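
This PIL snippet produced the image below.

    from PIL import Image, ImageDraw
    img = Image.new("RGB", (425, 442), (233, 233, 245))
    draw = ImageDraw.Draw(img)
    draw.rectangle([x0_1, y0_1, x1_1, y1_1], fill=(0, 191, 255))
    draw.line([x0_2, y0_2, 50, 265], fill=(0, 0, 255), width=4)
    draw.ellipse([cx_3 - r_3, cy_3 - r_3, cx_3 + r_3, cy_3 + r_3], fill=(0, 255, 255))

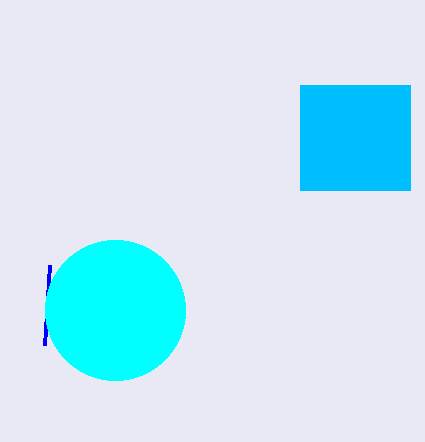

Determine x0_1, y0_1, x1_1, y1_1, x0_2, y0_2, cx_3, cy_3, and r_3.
x0_1 = 300; y0_1 = 85; x1_1 = 410; y1_1 = 190; x0_2 = 45; y0_2 = 345; cx_3 = 115; cy_3 = 310; r_3 = 70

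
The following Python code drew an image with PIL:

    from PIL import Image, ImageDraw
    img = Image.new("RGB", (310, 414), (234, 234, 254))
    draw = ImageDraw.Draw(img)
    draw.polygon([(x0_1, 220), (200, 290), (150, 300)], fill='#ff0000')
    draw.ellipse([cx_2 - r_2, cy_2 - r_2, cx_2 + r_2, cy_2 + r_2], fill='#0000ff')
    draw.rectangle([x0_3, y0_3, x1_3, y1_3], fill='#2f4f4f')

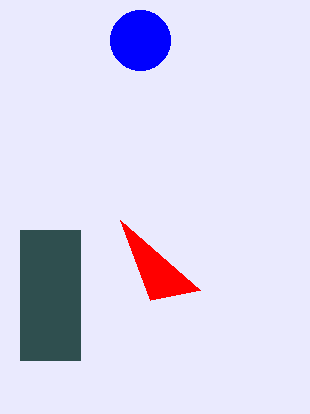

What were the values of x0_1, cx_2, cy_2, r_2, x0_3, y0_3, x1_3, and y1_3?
x0_1 = 120; cx_2 = 140; cy_2 = 40; r_2 = 30; x0_3 = 20; y0_3 = 230; x1_3 = 80; y1_3 = 360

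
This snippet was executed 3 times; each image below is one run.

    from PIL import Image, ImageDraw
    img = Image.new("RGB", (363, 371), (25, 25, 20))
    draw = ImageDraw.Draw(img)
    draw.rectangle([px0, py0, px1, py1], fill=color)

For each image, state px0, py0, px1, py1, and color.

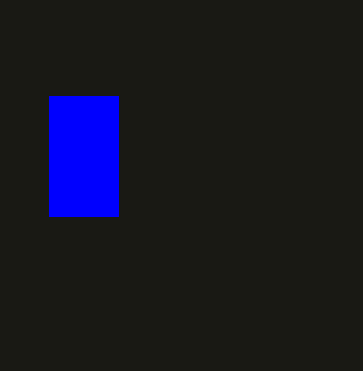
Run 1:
px0 = 49; py0 = 96; px1 = 118; py1 = 216; color = 'blue'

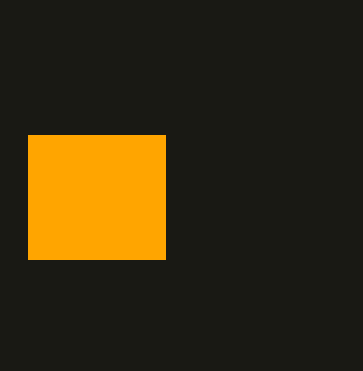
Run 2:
px0 = 28; py0 = 135; px1 = 165; py1 = 259; color = 'orange'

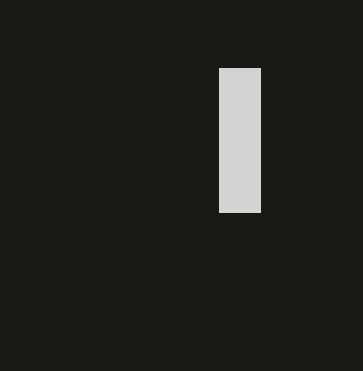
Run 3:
px0 = 219, py0 = 68, px1 = 260, py1 = 212, color = 'lightgray'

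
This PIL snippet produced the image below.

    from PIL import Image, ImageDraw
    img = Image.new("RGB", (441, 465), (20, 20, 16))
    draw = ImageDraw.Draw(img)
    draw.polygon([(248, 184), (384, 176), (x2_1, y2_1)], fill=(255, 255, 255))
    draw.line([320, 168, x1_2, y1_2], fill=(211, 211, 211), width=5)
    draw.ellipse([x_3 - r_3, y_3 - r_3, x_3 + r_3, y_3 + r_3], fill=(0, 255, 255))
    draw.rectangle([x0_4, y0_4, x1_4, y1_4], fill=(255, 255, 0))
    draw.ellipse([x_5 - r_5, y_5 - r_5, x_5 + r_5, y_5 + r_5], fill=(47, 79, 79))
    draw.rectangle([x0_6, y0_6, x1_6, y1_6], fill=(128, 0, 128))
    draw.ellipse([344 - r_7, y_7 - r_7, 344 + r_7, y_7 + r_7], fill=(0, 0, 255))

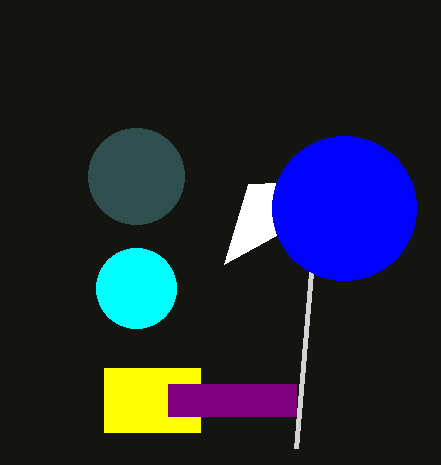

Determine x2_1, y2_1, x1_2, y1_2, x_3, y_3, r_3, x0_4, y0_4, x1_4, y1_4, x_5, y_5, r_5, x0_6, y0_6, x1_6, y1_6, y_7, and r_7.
x2_1 = 224; y2_1 = 264; x1_2 = 296; y1_2 = 448; x_3 = 136; y_3 = 288; r_3 = 40; x0_4 = 104; y0_4 = 368; x1_4 = 200; y1_4 = 432; x_5 = 136; y_5 = 176; r_5 = 48; x0_6 = 168; y0_6 = 384; x1_6 = 296; y1_6 = 416; y_7 = 208; r_7 = 72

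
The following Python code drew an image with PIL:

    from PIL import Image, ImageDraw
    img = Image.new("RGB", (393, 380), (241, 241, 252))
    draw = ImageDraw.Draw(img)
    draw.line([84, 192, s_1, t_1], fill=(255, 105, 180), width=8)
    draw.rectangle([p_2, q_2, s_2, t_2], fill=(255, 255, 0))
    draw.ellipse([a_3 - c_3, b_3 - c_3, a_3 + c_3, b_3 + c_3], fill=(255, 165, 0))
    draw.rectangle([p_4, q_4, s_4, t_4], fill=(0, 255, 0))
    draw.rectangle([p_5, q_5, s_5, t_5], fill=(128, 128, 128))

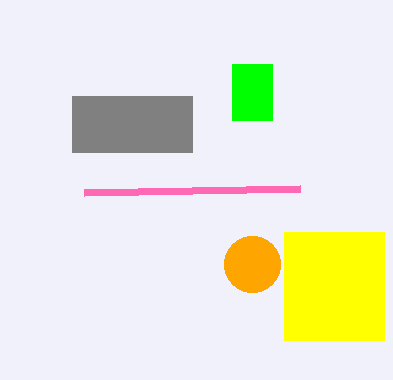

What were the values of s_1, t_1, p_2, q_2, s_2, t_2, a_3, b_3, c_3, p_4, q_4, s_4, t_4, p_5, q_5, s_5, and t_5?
s_1 = 300
t_1 = 188
p_2 = 284
q_2 = 232
s_2 = 384
t_2 = 340
a_3 = 252
b_3 = 264
c_3 = 28
p_4 = 232
q_4 = 64
s_4 = 272
t_4 = 120
p_5 = 72
q_5 = 96
s_5 = 192
t_5 = 152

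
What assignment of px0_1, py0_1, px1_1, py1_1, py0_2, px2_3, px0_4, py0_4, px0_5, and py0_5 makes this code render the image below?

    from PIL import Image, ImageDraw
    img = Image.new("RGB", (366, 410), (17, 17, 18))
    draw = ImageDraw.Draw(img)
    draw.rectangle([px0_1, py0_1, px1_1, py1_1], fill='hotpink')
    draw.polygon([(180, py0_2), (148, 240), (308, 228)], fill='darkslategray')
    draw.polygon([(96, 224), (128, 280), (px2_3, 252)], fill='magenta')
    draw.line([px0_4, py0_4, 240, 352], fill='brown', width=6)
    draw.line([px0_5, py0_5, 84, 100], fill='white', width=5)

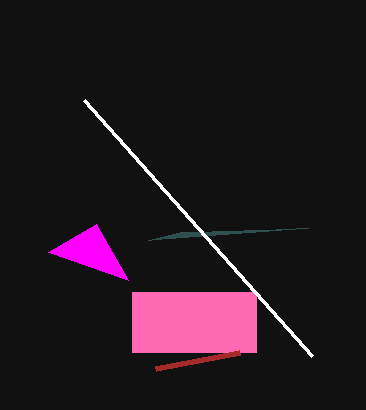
px0_1 = 132
py0_1 = 292
px1_1 = 256
py1_1 = 352
py0_2 = 232
px2_3 = 48
px0_4 = 156
py0_4 = 368
px0_5 = 312
py0_5 = 356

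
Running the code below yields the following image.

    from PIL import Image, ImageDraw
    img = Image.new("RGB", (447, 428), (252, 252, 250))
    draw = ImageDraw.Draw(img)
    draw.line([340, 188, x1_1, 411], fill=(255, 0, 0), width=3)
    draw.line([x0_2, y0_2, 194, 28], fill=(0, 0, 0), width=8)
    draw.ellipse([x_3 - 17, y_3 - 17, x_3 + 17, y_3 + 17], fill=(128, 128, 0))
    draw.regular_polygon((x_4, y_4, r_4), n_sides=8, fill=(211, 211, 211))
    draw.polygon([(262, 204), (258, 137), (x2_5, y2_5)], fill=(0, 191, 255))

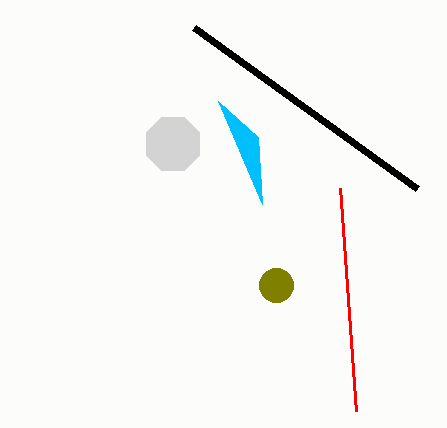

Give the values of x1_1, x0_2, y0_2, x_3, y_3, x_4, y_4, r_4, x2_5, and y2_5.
x1_1 = 356; x0_2 = 417; y0_2 = 189; x_3 = 276; y_3 = 285; x_4 = 173; y_4 = 144; r_4 = 29; x2_5 = 218; y2_5 = 101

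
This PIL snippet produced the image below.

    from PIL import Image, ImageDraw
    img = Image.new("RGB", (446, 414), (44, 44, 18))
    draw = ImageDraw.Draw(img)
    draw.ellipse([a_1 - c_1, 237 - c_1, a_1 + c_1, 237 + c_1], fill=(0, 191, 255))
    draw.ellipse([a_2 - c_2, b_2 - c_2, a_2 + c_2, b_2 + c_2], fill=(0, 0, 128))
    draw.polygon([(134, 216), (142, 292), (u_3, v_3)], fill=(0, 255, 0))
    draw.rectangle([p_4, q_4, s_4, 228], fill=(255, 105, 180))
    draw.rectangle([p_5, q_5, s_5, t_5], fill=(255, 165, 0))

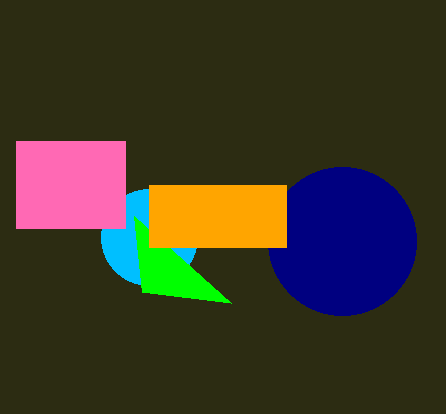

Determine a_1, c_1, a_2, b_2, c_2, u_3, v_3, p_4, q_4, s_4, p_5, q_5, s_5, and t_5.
a_1 = 149, c_1 = 48, a_2 = 342, b_2 = 241, c_2 = 74, u_3 = 231, v_3 = 303, p_4 = 16, q_4 = 141, s_4 = 125, p_5 = 149, q_5 = 185, s_5 = 286, t_5 = 247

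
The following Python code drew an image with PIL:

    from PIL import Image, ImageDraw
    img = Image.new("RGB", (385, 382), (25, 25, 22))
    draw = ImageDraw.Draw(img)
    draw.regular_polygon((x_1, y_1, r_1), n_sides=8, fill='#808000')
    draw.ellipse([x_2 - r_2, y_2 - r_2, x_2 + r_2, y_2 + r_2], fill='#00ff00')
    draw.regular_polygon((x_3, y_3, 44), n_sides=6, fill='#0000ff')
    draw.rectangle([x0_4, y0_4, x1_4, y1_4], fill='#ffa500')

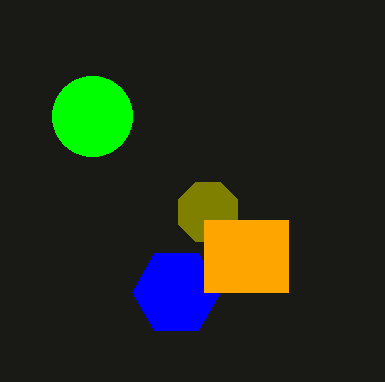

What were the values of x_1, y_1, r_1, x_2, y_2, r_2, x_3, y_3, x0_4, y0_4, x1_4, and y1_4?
x_1 = 208, y_1 = 212, r_1 = 32, x_2 = 92, y_2 = 116, r_2 = 40, x_3 = 176, y_3 = 292, x0_4 = 204, y0_4 = 220, x1_4 = 288, y1_4 = 292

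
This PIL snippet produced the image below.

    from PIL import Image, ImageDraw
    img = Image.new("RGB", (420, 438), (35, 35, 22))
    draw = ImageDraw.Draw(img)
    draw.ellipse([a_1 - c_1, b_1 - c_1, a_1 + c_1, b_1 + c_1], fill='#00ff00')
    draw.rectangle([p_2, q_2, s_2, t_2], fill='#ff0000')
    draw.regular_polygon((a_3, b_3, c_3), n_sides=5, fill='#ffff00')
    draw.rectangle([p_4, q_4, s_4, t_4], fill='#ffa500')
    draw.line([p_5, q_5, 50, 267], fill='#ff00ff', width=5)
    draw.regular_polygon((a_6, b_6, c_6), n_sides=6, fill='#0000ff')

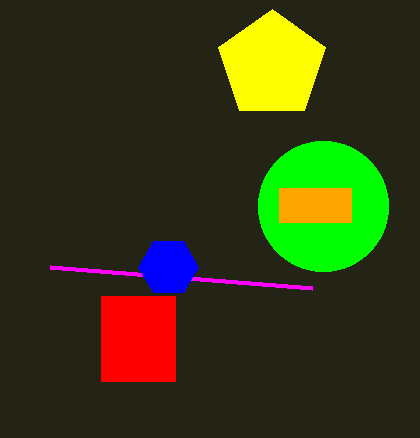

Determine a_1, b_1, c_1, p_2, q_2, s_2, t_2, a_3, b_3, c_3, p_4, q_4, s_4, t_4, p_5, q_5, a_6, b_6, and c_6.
a_1 = 323; b_1 = 206; c_1 = 65; p_2 = 101; q_2 = 296; s_2 = 175; t_2 = 381; a_3 = 272; b_3 = 65; c_3 = 56; p_4 = 279; q_4 = 188; s_4 = 351; t_4 = 222; p_5 = 312; q_5 = 288; a_6 = 168; b_6 = 267; c_6 = 30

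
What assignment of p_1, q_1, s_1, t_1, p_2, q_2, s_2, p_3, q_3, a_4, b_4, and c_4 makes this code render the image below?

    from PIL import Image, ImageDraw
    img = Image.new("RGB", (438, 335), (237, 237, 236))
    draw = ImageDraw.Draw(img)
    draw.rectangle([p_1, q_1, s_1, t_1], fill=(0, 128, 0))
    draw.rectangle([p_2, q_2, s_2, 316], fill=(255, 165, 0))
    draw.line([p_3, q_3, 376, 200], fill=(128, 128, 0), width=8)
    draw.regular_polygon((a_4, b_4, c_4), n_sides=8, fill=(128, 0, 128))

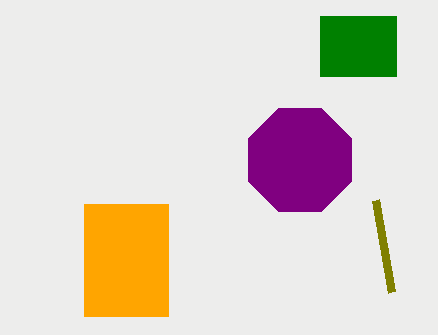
p_1 = 320; q_1 = 16; s_1 = 396; t_1 = 76; p_2 = 84; q_2 = 204; s_2 = 168; p_3 = 392; q_3 = 292; a_4 = 300; b_4 = 160; c_4 = 56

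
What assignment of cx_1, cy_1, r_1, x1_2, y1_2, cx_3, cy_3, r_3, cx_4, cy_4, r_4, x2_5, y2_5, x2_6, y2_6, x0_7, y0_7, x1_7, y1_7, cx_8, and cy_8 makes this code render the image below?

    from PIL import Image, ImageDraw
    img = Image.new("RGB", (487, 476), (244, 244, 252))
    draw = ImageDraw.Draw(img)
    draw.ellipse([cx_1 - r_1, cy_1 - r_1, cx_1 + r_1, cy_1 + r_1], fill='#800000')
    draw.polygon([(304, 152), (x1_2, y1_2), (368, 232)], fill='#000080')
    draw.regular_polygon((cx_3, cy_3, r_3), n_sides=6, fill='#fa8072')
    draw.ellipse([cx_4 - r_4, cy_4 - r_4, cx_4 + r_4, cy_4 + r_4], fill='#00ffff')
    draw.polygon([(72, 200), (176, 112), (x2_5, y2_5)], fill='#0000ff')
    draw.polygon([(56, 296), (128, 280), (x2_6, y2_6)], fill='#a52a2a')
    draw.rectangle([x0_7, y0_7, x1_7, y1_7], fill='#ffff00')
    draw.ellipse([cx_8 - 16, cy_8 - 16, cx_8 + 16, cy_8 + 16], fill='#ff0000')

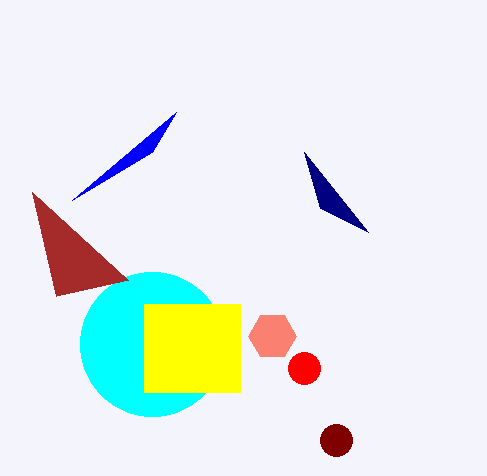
cx_1 = 336, cy_1 = 440, r_1 = 16, x1_2 = 320, y1_2 = 208, cx_3 = 272, cy_3 = 336, r_3 = 24, cx_4 = 152, cy_4 = 344, r_4 = 72, x2_5 = 152, y2_5 = 152, x2_6 = 32, y2_6 = 192, x0_7 = 144, y0_7 = 304, x1_7 = 240, y1_7 = 392, cx_8 = 304, cy_8 = 368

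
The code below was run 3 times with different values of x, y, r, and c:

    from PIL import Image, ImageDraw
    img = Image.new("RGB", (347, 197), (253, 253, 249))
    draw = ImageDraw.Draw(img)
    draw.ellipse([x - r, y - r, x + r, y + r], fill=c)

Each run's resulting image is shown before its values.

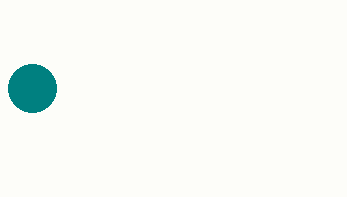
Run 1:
x = 32
y = 88
r = 24
c = 'teal'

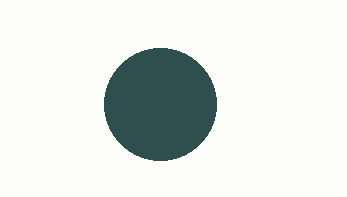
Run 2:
x = 160, y = 104, r = 56, c = 'darkslategray'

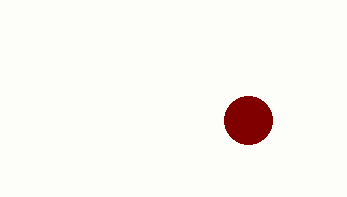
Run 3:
x = 248
y = 120
r = 24
c = 'maroon'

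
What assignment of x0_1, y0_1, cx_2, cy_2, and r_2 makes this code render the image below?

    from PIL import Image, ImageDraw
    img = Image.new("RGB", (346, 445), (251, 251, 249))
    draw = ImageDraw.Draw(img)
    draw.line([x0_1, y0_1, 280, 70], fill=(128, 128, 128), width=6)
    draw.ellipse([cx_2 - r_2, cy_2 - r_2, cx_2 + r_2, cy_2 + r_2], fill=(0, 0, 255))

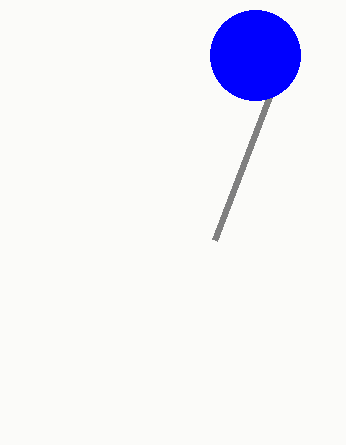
x0_1 = 215, y0_1 = 240, cx_2 = 255, cy_2 = 55, r_2 = 45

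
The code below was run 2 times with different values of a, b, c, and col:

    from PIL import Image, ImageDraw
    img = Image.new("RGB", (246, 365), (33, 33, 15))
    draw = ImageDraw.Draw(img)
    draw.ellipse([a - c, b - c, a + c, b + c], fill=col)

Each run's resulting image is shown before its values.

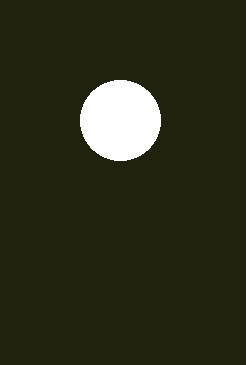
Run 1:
a = 120, b = 120, c = 40, col = 'white'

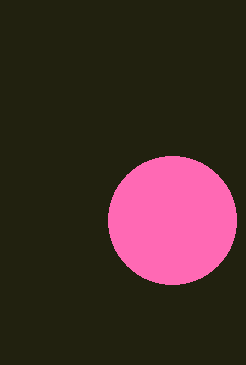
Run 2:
a = 172
b = 220
c = 64
col = 'hotpink'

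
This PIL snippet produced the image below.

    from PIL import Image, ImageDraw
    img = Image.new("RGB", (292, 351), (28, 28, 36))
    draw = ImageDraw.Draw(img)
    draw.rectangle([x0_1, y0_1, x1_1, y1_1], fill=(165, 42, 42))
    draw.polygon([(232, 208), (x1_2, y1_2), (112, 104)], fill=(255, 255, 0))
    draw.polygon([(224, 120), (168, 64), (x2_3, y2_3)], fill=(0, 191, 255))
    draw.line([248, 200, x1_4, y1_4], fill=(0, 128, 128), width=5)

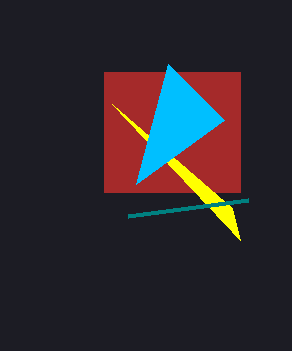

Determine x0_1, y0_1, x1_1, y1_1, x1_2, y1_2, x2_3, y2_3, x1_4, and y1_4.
x0_1 = 104; y0_1 = 72; x1_1 = 240; y1_1 = 192; x1_2 = 240; y1_2 = 240; x2_3 = 136; y2_3 = 184; x1_4 = 128; y1_4 = 216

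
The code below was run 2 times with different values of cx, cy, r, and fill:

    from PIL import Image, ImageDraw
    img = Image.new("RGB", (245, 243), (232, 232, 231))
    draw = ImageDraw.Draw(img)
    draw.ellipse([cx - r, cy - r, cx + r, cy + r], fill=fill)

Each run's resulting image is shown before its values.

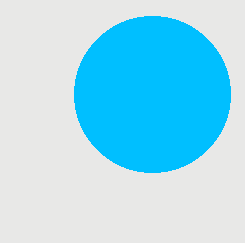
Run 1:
cx = 152, cy = 94, r = 78, fill = 'deepskyblue'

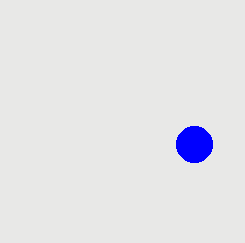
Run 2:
cx = 194
cy = 144
r = 18
fill = 'blue'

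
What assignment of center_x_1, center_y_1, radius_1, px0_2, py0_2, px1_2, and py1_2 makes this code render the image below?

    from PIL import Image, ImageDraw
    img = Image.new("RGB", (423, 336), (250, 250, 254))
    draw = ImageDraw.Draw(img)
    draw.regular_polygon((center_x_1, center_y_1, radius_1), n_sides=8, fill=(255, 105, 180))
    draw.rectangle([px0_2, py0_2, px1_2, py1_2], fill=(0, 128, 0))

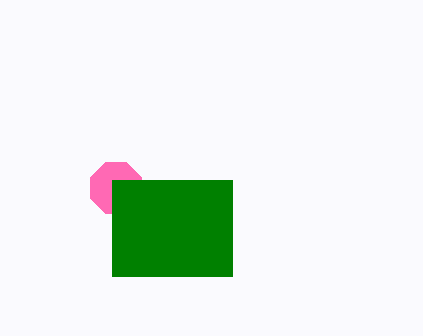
center_x_1 = 116, center_y_1 = 188, radius_1 = 28, px0_2 = 112, py0_2 = 180, px1_2 = 232, py1_2 = 276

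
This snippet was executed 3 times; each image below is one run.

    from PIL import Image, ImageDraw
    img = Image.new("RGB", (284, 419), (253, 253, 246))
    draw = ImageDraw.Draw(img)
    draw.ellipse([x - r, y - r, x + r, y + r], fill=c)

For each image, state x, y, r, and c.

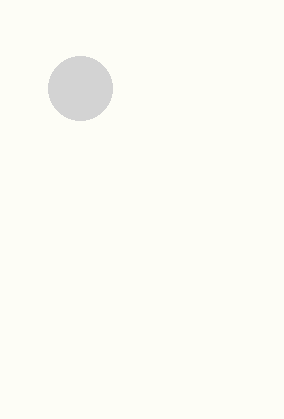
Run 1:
x = 80; y = 88; r = 32; c = 'lightgray'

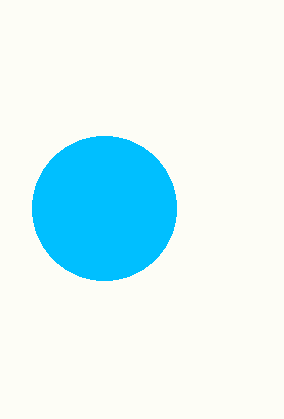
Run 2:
x = 104; y = 208; r = 72; c = 'deepskyblue'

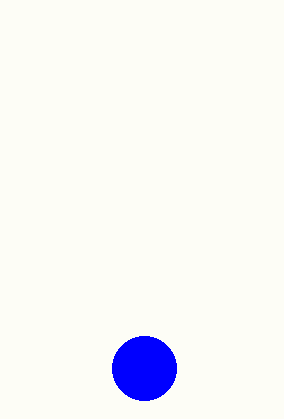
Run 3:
x = 144; y = 368; r = 32; c = 'blue'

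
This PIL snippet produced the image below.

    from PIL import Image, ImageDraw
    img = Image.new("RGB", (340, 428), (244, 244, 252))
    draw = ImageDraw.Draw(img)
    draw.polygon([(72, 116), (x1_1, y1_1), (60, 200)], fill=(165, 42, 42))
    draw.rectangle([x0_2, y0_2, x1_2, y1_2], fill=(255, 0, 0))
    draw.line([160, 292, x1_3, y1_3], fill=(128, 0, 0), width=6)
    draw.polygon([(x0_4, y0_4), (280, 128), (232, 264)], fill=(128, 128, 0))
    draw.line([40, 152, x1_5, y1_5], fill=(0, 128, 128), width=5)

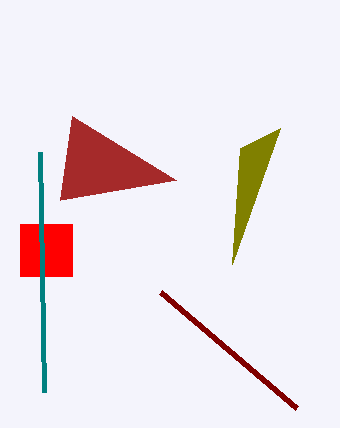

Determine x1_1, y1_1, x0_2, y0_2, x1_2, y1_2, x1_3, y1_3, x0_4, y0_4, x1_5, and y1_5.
x1_1 = 176, y1_1 = 180, x0_2 = 20, y0_2 = 224, x1_2 = 72, y1_2 = 276, x1_3 = 296, y1_3 = 408, x0_4 = 240, y0_4 = 148, x1_5 = 44, y1_5 = 392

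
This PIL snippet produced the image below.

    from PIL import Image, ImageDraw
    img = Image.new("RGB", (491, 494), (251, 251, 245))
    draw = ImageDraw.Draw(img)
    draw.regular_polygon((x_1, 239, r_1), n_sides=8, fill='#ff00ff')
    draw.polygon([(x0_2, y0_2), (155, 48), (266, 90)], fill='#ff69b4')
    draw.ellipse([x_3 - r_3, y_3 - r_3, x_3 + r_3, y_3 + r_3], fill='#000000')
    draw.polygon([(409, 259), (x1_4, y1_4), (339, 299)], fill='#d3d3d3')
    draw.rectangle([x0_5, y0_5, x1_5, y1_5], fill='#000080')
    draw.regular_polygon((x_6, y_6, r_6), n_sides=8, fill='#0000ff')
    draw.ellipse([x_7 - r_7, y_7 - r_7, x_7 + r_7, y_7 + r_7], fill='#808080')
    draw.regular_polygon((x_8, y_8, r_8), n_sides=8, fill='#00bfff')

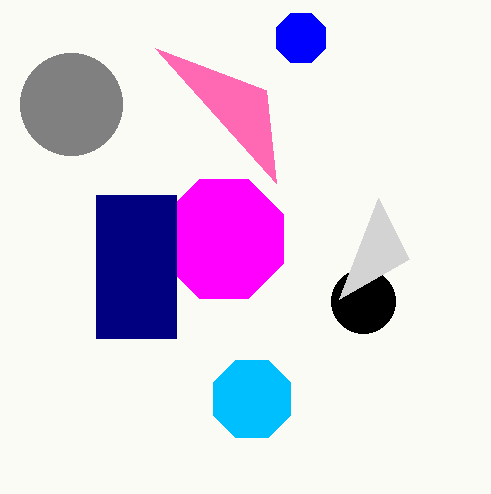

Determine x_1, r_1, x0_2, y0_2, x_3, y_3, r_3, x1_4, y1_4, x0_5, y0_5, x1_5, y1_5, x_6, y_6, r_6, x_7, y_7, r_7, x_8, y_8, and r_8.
x_1 = 224; r_1 = 64; x0_2 = 276; y0_2 = 183; x_3 = 363; y_3 = 301; r_3 = 32; x1_4 = 378; y1_4 = 198; x0_5 = 96; y0_5 = 195; x1_5 = 176; y1_5 = 338; x_6 = 301; y_6 = 38; r_6 = 27; x_7 = 71; y_7 = 104; r_7 = 51; x_8 = 252; y_8 = 399; r_8 = 42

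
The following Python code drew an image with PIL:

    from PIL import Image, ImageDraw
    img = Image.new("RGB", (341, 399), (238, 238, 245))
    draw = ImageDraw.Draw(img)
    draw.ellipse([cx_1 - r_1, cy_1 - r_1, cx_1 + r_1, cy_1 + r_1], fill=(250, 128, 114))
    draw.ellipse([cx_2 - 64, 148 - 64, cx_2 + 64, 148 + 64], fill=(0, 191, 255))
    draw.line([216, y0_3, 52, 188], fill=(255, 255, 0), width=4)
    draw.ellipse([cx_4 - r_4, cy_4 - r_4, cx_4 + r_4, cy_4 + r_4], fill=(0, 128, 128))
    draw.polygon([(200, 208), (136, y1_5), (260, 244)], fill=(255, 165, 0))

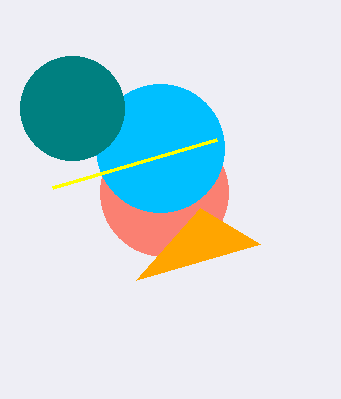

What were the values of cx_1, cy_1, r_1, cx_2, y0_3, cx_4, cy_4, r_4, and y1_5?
cx_1 = 164
cy_1 = 192
r_1 = 64
cx_2 = 160
y0_3 = 140
cx_4 = 72
cy_4 = 108
r_4 = 52
y1_5 = 280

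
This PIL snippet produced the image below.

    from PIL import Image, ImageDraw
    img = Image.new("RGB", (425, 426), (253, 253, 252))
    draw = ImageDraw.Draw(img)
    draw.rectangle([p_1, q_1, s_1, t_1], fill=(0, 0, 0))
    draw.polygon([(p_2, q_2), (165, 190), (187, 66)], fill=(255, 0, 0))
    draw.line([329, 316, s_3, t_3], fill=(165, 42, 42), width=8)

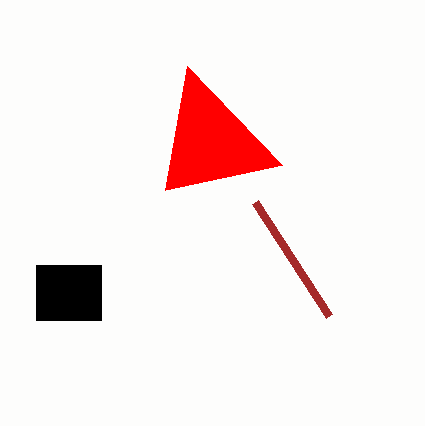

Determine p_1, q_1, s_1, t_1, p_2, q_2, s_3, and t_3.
p_1 = 36, q_1 = 265, s_1 = 101, t_1 = 320, p_2 = 282, q_2 = 165, s_3 = 255, t_3 = 202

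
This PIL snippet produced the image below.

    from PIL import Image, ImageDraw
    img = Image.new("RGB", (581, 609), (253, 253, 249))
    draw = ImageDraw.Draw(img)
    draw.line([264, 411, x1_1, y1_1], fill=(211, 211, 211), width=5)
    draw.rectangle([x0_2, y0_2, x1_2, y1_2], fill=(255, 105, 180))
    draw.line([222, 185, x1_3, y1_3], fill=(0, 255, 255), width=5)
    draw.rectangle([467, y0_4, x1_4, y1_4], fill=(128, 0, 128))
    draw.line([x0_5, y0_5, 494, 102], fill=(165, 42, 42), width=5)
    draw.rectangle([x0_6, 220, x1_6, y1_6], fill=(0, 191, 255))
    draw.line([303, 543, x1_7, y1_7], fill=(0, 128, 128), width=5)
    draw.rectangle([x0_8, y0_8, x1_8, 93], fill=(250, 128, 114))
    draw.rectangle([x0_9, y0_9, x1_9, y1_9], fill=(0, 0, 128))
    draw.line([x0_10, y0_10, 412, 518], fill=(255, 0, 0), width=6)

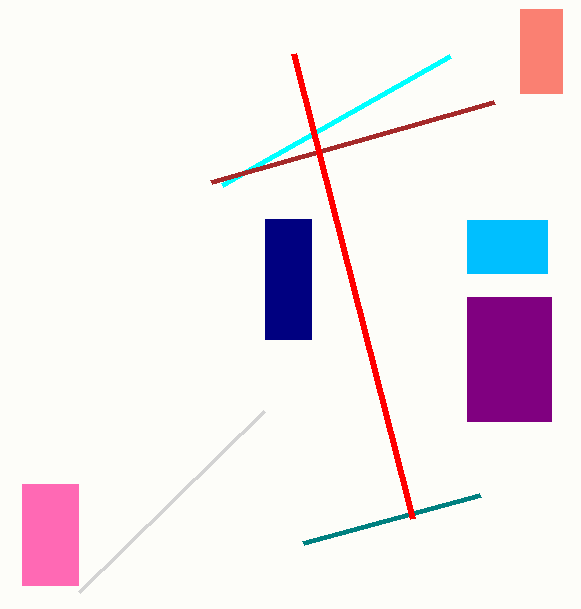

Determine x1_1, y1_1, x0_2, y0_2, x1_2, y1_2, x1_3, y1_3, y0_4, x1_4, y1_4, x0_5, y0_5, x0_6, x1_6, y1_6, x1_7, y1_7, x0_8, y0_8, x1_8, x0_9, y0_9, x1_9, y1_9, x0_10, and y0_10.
x1_1 = 79
y1_1 = 592
x0_2 = 22
y0_2 = 484
x1_2 = 78
y1_2 = 585
x1_3 = 450
y1_3 = 56
y0_4 = 297
x1_4 = 551
y1_4 = 421
x0_5 = 211
y0_5 = 182
x0_6 = 467
x1_6 = 547
y1_6 = 273
x1_7 = 480
y1_7 = 495
x0_8 = 520
y0_8 = 9
x1_8 = 562
x0_9 = 265
y0_9 = 219
x1_9 = 311
y1_9 = 339
x0_10 = 293
y0_10 = 53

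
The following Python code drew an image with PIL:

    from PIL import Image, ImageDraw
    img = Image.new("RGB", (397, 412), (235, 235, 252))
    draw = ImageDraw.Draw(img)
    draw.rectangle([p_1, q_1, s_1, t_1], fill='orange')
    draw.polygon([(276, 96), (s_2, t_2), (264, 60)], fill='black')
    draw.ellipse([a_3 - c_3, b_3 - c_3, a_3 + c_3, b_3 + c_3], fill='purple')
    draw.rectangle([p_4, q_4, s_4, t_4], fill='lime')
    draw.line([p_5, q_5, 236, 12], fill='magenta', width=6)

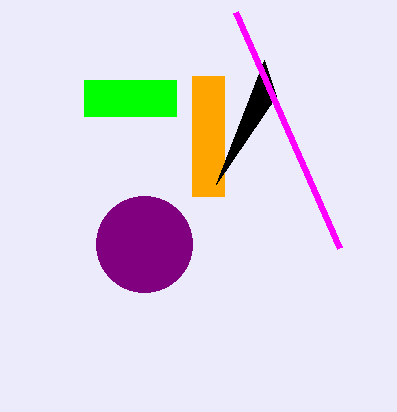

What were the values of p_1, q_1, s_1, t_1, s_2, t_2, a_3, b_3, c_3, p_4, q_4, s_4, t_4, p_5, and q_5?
p_1 = 192; q_1 = 76; s_1 = 224; t_1 = 196; s_2 = 216; t_2 = 184; a_3 = 144; b_3 = 244; c_3 = 48; p_4 = 84; q_4 = 80; s_4 = 176; t_4 = 116; p_5 = 340; q_5 = 248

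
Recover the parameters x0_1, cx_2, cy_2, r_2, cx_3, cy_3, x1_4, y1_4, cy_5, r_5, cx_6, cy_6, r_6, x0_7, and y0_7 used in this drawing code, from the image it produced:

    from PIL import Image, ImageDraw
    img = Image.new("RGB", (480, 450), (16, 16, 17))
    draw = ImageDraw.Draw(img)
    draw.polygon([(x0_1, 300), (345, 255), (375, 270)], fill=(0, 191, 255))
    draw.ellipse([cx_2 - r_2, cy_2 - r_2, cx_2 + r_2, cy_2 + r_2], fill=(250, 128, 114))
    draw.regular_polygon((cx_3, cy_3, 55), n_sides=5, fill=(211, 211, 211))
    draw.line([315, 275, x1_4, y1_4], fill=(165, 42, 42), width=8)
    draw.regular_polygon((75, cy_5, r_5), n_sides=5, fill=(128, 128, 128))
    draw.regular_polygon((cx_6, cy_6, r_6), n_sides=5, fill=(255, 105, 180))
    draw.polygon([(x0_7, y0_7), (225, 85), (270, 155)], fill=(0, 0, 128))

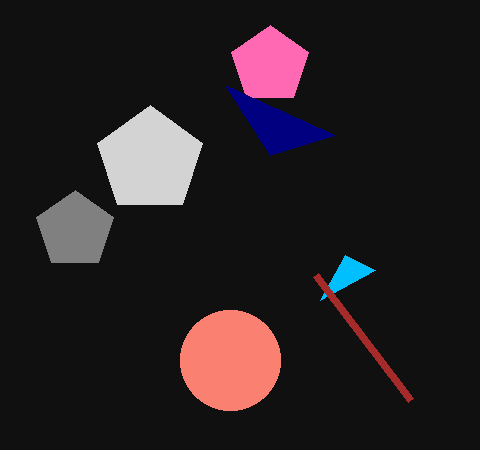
x0_1 = 320, cx_2 = 230, cy_2 = 360, r_2 = 50, cx_3 = 150, cy_3 = 160, x1_4 = 410, y1_4 = 400, cy_5 = 230, r_5 = 40, cx_6 = 270, cy_6 = 65, r_6 = 40, x0_7 = 335, y0_7 = 135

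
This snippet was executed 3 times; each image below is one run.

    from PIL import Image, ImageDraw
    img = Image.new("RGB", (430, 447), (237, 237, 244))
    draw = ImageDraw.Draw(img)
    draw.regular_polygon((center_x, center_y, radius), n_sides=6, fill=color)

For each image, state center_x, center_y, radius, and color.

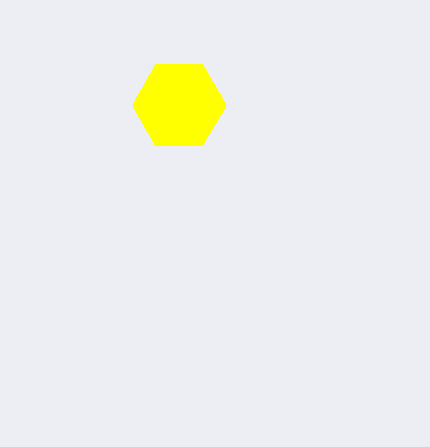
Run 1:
center_x = 179, center_y = 105, radius = 47, color = 'yellow'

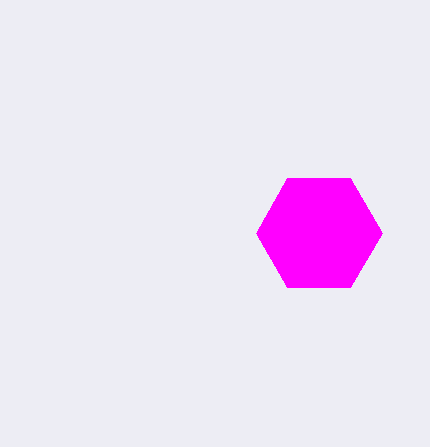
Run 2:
center_x = 319
center_y = 233
radius = 63
color = 'magenta'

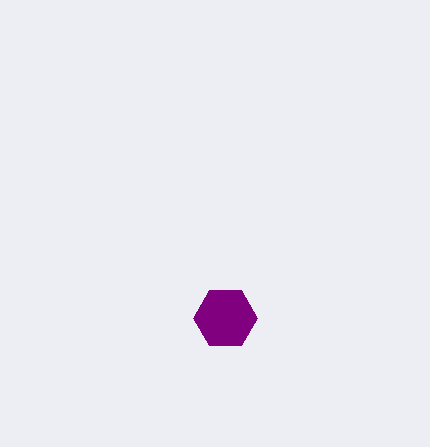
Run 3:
center_x = 225, center_y = 318, radius = 32, color = 'purple'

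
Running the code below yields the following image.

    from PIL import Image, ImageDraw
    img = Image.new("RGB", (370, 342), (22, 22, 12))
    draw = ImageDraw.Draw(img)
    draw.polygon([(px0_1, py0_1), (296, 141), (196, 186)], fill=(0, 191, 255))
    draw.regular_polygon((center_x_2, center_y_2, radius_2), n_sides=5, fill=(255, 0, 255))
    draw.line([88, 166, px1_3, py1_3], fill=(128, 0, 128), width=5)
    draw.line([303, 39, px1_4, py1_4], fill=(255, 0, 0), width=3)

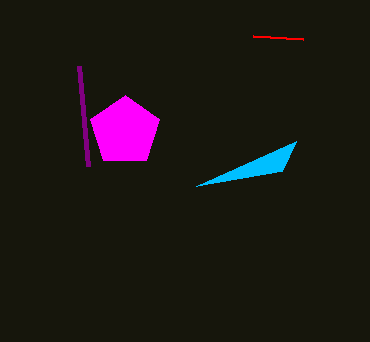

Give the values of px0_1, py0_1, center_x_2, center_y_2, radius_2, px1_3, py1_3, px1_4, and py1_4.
px0_1 = 282; py0_1 = 171; center_x_2 = 125; center_y_2 = 131; radius_2 = 36; px1_3 = 79; py1_3 = 66; px1_4 = 253; py1_4 = 36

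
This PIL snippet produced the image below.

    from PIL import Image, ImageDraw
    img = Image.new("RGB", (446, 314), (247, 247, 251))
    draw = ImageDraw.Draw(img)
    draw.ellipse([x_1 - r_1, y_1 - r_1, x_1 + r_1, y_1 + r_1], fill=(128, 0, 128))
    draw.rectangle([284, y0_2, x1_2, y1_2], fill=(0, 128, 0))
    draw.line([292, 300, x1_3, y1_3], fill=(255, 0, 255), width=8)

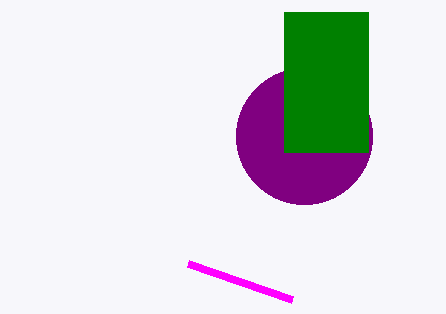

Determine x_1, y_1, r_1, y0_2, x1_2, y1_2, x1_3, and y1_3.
x_1 = 304
y_1 = 136
r_1 = 68
y0_2 = 12
x1_2 = 368
y1_2 = 152
x1_3 = 188
y1_3 = 264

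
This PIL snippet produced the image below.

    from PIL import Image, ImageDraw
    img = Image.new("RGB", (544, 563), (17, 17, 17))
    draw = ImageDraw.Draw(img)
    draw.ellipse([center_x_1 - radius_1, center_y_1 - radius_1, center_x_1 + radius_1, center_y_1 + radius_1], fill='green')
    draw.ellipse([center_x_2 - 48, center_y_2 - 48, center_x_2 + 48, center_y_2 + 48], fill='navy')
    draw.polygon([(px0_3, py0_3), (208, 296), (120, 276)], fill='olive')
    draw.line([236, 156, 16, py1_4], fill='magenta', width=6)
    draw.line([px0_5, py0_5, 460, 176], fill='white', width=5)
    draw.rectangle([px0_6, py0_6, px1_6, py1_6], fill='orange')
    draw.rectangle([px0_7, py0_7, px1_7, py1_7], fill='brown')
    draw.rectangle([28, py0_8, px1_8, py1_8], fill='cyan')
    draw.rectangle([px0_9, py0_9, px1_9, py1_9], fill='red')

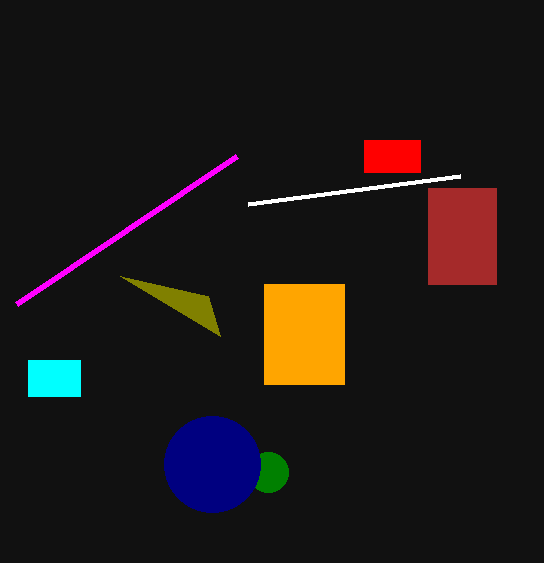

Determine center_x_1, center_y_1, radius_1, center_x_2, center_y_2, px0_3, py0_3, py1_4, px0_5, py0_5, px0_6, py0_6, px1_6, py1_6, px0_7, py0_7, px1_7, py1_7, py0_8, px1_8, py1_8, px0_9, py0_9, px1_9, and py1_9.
center_x_1 = 268; center_y_1 = 472; radius_1 = 20; center_x_2 = 212; center_y_2 = 464; px0_3 = 220; py0_3 = 336; py1_4 = 304; px0_5 = 248; py0_5 = 204; px0_6 = 264; py0_6 = 284; px1_6 = 344; py1_6 = 384; px0_7 = 428; py0_7 = 188; px1_7 = 496; py1_7 = 284; py0_8 = 360; px1_8 = 80; py1_8 = 396; px0_9 = 364; py0_9 = 140; px1_9 = 420; py1_9 = 172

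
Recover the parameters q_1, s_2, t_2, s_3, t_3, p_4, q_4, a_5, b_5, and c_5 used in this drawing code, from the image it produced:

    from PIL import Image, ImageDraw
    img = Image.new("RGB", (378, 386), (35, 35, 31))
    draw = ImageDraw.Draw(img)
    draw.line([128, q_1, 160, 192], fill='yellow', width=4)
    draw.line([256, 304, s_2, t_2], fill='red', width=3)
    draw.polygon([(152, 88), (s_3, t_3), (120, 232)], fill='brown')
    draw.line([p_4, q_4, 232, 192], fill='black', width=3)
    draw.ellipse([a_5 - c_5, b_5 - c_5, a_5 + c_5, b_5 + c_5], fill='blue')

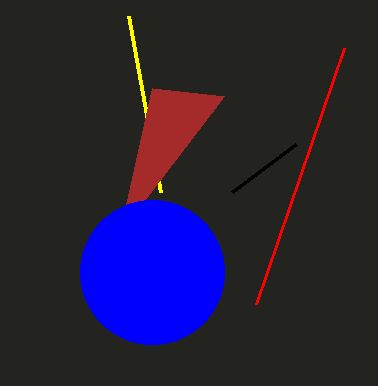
q_1 = 16, s_2 = 344, t_2 = 48, s_3 = 224, t_3 = 96, p_4 = 296, q_4 = 144, a_5 = 152, b_5 = 272, c_5 = 72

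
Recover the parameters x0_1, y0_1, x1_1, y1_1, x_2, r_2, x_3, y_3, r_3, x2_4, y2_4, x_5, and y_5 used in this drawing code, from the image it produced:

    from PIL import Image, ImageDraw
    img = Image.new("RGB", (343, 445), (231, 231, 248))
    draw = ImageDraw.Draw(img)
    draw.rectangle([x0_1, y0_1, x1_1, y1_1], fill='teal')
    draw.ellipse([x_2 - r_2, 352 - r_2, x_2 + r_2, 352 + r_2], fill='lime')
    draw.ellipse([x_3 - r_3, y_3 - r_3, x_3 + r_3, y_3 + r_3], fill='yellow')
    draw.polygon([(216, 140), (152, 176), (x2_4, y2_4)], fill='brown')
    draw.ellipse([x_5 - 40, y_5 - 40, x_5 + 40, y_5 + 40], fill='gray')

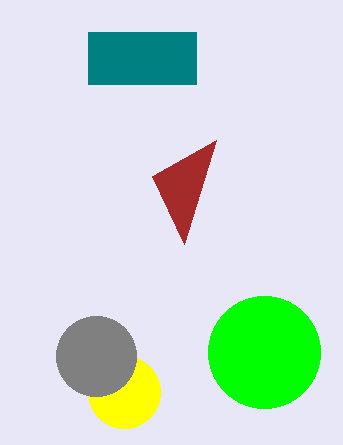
x0_1 = 88, y0_1 = 32, x1_1 = 196, y1_1 = 84, x_2 = 264, r_2 = 56, x_3 = 124, y_3 = 392, r_3 = 36, x2_4 = 184, y2_4 = 244, x_5 = 96, y_5 = 356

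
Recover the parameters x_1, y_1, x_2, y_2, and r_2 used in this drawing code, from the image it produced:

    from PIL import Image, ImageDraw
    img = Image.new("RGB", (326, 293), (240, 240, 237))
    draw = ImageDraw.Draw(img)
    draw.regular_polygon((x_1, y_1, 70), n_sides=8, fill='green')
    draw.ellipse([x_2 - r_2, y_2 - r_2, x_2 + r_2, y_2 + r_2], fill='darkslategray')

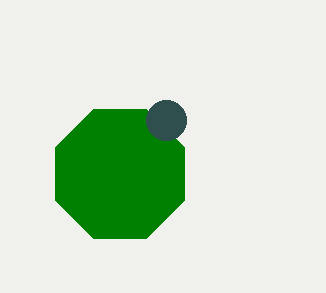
x_1 = 120
y_1 = 174
x_2 = 166
y_2 = 120
r_2 = 20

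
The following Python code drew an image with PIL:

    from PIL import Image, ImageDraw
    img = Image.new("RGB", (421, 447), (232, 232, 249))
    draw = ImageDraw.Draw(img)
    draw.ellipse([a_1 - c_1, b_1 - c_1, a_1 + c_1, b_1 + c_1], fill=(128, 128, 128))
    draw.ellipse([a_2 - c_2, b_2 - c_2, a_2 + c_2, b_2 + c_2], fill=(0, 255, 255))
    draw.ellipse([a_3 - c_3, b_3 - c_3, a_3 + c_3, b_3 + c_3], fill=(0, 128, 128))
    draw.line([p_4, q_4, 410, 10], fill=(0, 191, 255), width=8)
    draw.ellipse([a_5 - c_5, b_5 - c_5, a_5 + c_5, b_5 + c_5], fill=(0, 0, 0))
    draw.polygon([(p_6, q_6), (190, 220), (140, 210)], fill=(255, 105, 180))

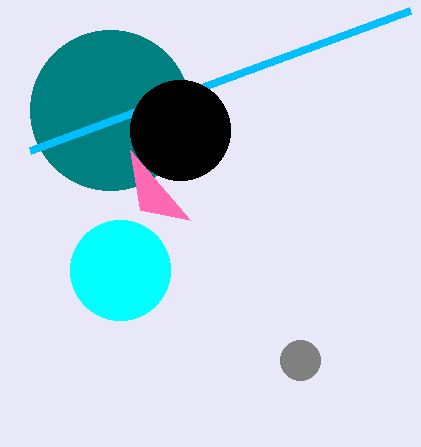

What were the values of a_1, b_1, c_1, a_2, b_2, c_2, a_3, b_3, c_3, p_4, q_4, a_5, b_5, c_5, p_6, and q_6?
a_1 = 300
b_1 = 360
c_1 = 20
a_2 = 120
b_2 = 270
c_2 = 50
a_3 = 110
b_3 = 110
c_3 = 80
p_4 = 30
q_4 = 150
a_5 = 180
b_5 = 130
c_5 = 50
p_6 = 130
q_6 = 150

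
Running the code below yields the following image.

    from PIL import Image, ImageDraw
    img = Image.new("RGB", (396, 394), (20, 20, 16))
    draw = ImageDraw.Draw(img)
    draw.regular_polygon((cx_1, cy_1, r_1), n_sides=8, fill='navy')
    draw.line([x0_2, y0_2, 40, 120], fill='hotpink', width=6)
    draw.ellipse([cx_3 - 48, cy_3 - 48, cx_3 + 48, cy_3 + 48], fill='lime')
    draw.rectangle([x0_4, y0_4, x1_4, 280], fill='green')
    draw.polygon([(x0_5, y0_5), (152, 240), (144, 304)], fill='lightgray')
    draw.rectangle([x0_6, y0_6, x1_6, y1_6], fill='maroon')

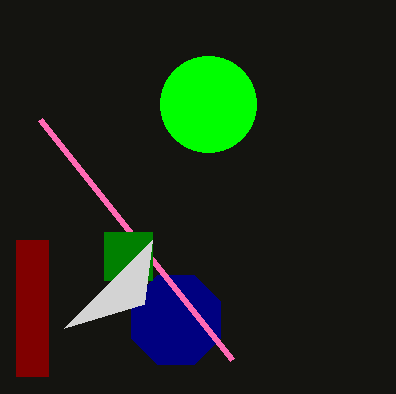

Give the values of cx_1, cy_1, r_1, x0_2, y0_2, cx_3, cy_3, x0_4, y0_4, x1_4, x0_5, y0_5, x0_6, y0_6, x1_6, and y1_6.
cx_1 = 176, cy_1 = 320, r_1 = 48, x0_2 = 232, y0_2 = 360, cx_3 = 208, cy_3 = 104, x0_4 = 104, y0_4 = 232, x1_4 = 152, x0_5 = 64, y0_5 = 328, x0_6 = 16, y0_6 = 240, x1_6 = 48, y1_6 = 376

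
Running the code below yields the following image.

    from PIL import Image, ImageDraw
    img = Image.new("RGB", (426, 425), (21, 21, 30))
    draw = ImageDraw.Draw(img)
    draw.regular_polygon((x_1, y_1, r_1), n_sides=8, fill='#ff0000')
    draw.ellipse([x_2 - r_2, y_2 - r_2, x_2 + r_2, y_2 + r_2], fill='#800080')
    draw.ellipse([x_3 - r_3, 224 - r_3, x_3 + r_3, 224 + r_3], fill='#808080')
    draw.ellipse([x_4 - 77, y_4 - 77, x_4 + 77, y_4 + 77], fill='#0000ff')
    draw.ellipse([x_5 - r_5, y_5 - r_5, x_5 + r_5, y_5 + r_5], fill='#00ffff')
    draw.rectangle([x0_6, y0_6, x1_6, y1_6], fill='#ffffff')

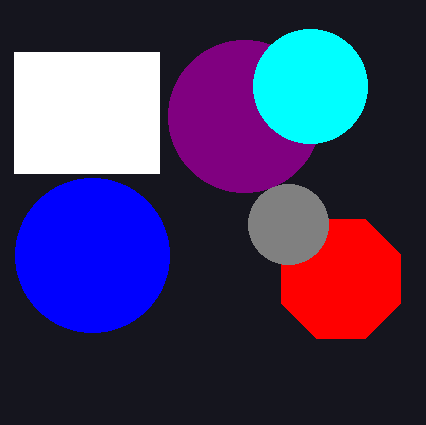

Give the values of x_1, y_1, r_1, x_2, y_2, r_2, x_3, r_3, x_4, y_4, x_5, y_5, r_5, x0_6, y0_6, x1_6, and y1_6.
x_1 = 341
y_1 = 279
r_1 = 64
x_2 = 244
y_2 = 116
r_2 = 76
x_3 = 288
r_3 = 40
x_4 = 92
y_4 = 255
x_5 = 310
y_5 = 86
r_5 = 57
x0_6 = 14
y0_6 = 52
x1_6 = 159
y1_6 = 173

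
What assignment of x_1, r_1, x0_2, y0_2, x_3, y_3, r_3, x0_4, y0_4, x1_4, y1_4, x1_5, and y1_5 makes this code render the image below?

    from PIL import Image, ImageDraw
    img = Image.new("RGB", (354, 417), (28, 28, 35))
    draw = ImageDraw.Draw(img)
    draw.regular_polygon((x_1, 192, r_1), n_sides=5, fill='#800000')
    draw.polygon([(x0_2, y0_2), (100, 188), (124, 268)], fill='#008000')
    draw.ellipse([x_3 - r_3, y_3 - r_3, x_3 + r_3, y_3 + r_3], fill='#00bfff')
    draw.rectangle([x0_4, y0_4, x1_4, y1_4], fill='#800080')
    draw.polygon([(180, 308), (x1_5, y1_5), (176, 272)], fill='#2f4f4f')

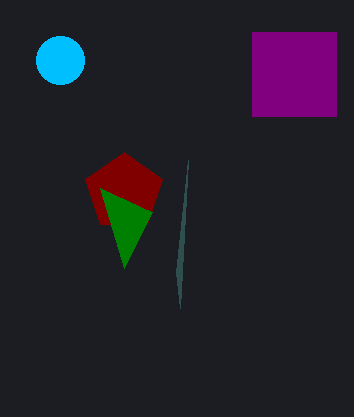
x_1 = 124
r_1 = 40
x0_2 = 152
y0_2 = 212
x_3 = 60
y_3 = 60
r_3 = 24
x0_4 = 252
y0_4 = 32
x1_4 = 336
y1_4 = 116
x1_5 = 188
y1_5 = 160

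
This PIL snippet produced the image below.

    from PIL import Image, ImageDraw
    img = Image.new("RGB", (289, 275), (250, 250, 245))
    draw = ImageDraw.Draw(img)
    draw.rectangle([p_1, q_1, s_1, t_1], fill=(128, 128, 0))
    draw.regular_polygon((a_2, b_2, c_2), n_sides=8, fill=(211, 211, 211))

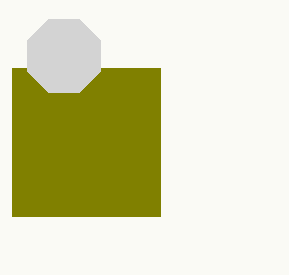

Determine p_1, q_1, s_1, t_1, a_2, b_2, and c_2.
p_1 = 12; q_1 = 68; s_1 = 160; t_1 = 216; a_2 = 64; b_2 = 56; c_2 = 40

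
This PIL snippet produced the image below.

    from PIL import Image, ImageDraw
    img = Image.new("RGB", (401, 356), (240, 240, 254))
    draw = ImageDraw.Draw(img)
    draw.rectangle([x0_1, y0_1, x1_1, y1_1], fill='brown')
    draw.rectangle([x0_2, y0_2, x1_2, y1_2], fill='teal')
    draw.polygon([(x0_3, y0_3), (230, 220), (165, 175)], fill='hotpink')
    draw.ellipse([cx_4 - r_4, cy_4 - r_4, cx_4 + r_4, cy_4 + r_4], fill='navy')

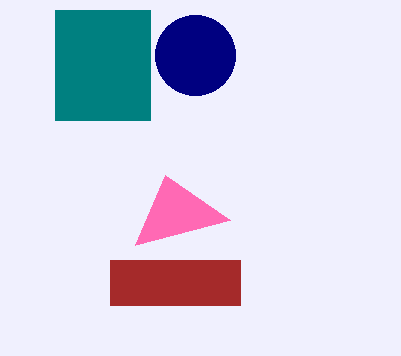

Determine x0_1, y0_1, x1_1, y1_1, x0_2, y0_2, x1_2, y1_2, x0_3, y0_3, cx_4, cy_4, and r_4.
x0_1 = 110; y0_1 = 260; x1_1 = 240; y1_1 = 305; x0_2 = 55; y0_2 = 10; x1_2 = 150; y1_2 = 120; x0_3 = 135; y0_3 = 245; cx_4 = 195; cy_4 = 55; r_4 = 40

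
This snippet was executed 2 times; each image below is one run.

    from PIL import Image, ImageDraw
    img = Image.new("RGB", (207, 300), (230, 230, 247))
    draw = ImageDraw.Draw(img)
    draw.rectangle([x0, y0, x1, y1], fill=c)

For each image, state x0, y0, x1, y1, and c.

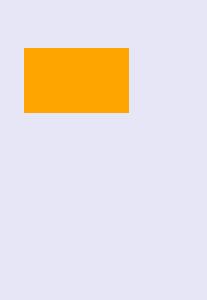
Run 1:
x0 = 24, y0 = 48, x1 = 128, y1 = 112, c = 'orange'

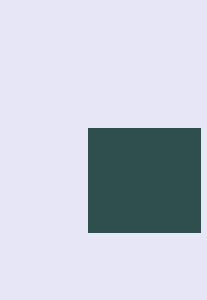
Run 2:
x0 = 88; y0 = 128; x1 = 200; y1 = 232; c = 'darkslategray'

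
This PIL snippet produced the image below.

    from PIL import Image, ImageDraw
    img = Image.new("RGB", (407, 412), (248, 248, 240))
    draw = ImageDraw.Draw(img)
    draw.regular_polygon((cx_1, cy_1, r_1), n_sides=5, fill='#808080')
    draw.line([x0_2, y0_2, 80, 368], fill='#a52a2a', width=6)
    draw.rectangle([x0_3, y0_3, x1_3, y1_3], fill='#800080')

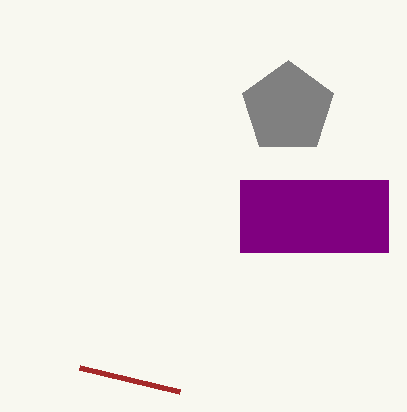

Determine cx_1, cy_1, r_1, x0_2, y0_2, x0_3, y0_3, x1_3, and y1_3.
cx_1 = 288, cy_1 = 108, r_1 = 48, x0_2 = 180, y0_2 = 392, x0_3 = 240, y0_3 = 180, x1_3 = 388, y1_3 = 252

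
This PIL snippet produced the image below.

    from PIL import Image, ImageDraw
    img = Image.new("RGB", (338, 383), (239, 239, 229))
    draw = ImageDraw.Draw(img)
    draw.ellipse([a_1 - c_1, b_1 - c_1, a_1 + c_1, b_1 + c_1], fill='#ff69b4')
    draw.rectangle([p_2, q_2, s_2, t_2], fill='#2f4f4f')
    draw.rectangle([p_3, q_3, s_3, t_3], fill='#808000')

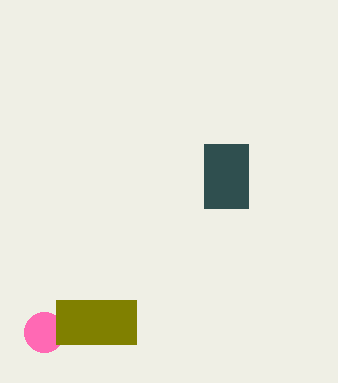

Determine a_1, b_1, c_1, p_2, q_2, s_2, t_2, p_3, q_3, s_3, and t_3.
a_1 = 44
b_1 = 332
c_1 = 20
p_2 = 204
q_2 = 144
s_2 = 248
t_2 = 208
p_3 = 56
q_3 = 300
s_3 = 136
t_3 = 344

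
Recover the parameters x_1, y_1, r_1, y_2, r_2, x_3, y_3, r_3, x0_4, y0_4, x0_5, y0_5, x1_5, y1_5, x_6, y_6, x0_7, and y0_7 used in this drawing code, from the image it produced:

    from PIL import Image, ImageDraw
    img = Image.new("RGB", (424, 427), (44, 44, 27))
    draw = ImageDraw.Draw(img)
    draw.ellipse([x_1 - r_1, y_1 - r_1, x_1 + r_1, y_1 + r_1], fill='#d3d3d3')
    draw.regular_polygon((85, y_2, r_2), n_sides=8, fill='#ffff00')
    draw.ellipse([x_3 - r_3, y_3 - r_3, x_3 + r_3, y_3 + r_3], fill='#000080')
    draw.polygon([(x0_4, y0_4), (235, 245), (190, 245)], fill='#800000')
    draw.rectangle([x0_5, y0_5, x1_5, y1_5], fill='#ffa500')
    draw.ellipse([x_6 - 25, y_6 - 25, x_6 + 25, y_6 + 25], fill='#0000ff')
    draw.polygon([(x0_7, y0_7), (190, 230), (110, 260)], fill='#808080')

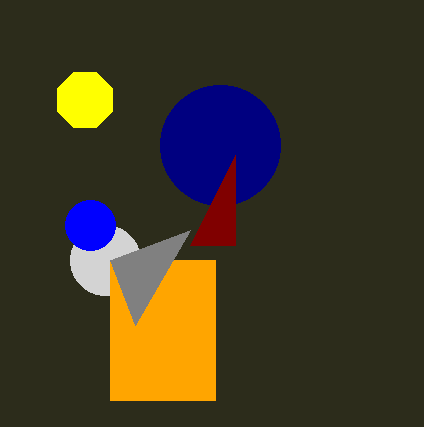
x_1 = 105; y_1 = 260; r_1 = 35; y_2 = 100; r_2 = 30; x_3 = 220; y_3 = 145; r_3 = 60; x0_4 = 235; y0_4 = 155; x0_5 = 110; y0_5 = 260; x1_5 = 215; y1_5 = 400; x_6 = 90; y_6 = 225; x0_7 = 135; y0_7 = 325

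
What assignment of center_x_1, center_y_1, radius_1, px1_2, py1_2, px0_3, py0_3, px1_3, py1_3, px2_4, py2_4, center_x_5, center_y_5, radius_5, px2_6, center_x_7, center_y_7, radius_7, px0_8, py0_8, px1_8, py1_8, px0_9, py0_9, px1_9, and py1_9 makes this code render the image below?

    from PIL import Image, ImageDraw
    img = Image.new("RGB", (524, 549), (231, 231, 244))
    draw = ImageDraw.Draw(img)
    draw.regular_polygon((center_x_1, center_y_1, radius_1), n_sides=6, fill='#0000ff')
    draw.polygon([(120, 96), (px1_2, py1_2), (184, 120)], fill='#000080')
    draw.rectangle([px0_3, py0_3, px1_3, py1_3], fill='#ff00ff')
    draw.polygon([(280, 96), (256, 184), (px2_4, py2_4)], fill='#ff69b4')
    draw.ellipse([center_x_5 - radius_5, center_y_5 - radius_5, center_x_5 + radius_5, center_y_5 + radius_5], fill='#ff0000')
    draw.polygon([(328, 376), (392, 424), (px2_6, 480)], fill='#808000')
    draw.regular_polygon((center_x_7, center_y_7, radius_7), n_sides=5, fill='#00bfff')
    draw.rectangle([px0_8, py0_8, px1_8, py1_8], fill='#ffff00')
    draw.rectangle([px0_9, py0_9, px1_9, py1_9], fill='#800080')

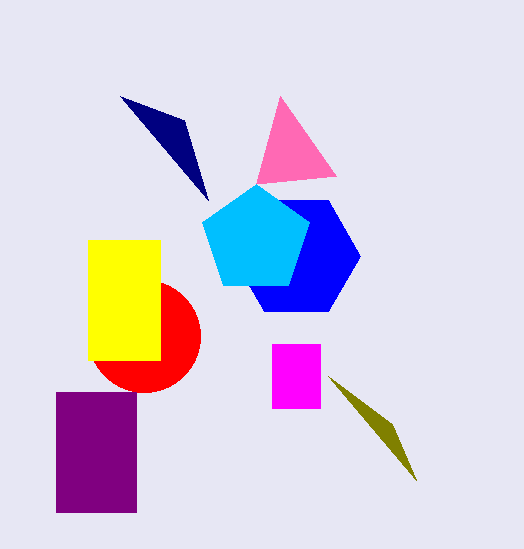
center_x_1 = 296
center_y_1 = 256
radius_1 = 64
px1_2 = 208
py1_2 = 200
px0_3 = 272
py0_3 = 344
px1_3 = 320
py1_3 = 408
px2_4 = 336
py2_4 = 176
center_x_5 = 144
center_y_5 = 336
radius_5 = 56
px2_6 = 416
center_x_7 = 256
center_y_7 = 240
radius_7 = 56
px0_8 = 88
py0_8 = 240
px1_8 = 160
py1_8 = 360
px0_9 = 56
py0_9 = 392
px1_9 = 136
py1_9 = 512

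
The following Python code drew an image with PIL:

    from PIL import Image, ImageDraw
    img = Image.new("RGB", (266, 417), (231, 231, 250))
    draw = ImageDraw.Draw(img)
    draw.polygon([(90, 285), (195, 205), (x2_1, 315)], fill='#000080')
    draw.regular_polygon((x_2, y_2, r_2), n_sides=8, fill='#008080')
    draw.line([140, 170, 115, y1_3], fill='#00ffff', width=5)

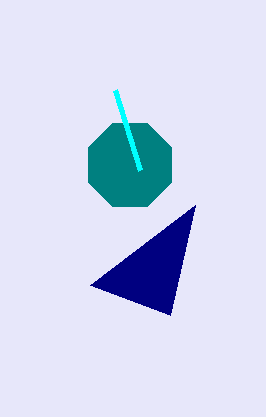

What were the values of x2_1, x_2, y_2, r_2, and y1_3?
x2_1 = 170, x_2 = 130, y_2 = 165, r_2 = 45, y1_3 = 90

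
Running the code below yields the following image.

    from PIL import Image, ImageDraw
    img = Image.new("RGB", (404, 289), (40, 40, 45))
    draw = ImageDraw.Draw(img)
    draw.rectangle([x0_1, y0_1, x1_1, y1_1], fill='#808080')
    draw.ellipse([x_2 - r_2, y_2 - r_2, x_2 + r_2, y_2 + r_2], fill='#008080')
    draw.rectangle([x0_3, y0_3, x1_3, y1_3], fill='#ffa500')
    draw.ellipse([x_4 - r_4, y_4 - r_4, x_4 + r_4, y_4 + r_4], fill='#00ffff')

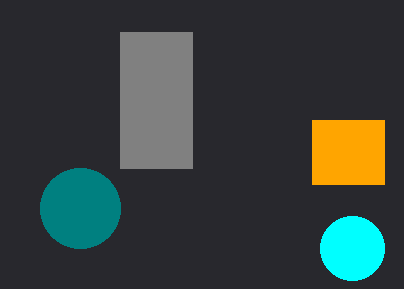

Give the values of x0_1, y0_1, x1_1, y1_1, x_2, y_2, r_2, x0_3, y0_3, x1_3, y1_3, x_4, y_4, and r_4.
x0_1 = 120; y0_1 = 32; x1_1 = 192; y1_1 = 168; x_2 = 80; y_2 = 208; r_2 = 40; x0_3 = 312; y0_3 = 120; x1_3 = 384; y1_3 = 184; x_4 = 352; y_4 = 248; r_4 = 32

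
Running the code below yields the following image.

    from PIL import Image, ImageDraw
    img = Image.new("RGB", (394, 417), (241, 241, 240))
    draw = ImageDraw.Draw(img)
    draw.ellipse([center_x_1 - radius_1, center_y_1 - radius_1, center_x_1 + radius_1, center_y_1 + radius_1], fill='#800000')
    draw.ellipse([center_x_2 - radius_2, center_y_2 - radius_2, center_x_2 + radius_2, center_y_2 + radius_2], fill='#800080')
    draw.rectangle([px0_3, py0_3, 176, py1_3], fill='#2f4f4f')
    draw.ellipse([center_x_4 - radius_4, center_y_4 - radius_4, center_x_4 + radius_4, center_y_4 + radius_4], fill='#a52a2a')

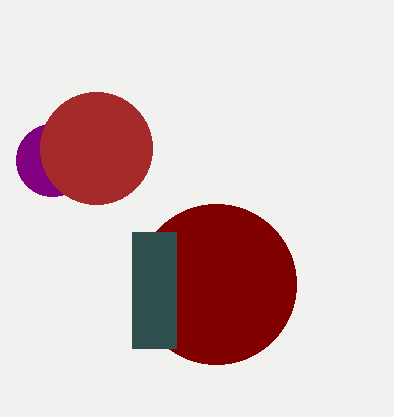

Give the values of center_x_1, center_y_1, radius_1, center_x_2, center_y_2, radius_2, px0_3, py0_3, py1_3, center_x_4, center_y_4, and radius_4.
center_x_1 = 216, center_y_1 = 284, radius_1 = 80, center_x_2 = 52, center_y_2 = 160, radius_2 = 36, px0_3 = 132, py0_3 = 232, py1_3 = 348, center_x_4 = 96, center_y_4 = 148, radius_4 = 56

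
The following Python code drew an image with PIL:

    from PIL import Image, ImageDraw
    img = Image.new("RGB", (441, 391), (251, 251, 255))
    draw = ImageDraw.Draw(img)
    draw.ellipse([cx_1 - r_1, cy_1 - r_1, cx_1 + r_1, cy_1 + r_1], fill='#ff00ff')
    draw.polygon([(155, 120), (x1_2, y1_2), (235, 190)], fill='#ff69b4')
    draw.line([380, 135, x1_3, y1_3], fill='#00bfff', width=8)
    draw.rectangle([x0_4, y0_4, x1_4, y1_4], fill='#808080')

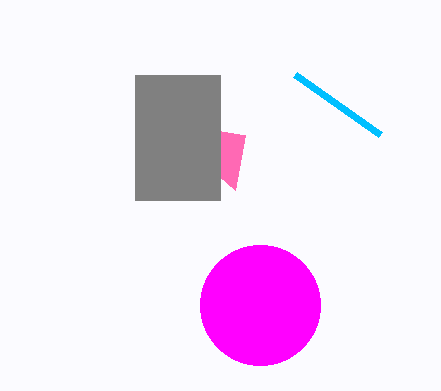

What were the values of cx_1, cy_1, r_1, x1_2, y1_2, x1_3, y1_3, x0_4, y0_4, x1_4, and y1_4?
cx_1 = 260, cy_1 = 305, r_1 = 60, x1_2 = 245, y1_2 = 135, x1_3 = 295, y1_3 = 75, x0_4 = 135, y0_4 = 75, x1_4 = 220, y1_4 = 200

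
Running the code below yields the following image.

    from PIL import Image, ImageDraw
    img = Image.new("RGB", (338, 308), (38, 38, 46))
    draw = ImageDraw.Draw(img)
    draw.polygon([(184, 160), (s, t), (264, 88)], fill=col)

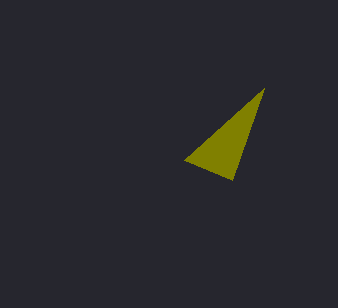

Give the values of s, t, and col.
s = 232, t = 180, col = 'olive'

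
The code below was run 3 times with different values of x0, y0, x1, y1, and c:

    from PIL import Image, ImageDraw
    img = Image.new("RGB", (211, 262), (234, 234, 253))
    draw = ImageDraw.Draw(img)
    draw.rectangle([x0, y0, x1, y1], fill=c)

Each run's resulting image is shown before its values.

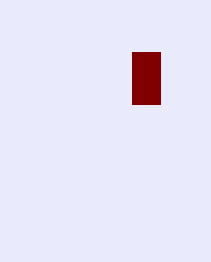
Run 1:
x0 = 132
y0 = 52
x1 = 160
y1 = 104
c = 'maroon'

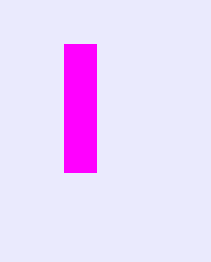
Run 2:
x0 = 64
y0 = 44
x1 = 96
y1 = 172
c = 'magenta'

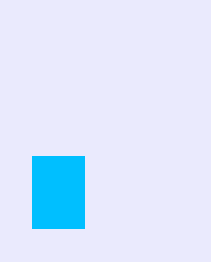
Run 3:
x0 = 32
y0 = 156
x1 = 84
y1 = 228
c = 'deepskyblue'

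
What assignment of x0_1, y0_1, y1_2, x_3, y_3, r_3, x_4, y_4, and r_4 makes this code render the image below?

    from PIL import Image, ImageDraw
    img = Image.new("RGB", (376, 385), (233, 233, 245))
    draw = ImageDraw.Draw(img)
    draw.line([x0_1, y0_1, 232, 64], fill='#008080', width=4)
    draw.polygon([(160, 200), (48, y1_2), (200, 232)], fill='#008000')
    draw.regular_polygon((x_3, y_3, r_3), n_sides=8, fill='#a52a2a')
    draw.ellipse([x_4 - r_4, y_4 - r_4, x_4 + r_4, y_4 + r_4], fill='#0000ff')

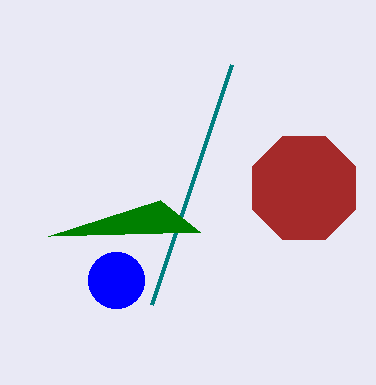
x0_1 = 152; y0_1 = 304; y1_2 = 236; x_3 = 304; y_3 = 188; r_3 = 56; x_4 = 116; y_4 = 280; r_4 = 28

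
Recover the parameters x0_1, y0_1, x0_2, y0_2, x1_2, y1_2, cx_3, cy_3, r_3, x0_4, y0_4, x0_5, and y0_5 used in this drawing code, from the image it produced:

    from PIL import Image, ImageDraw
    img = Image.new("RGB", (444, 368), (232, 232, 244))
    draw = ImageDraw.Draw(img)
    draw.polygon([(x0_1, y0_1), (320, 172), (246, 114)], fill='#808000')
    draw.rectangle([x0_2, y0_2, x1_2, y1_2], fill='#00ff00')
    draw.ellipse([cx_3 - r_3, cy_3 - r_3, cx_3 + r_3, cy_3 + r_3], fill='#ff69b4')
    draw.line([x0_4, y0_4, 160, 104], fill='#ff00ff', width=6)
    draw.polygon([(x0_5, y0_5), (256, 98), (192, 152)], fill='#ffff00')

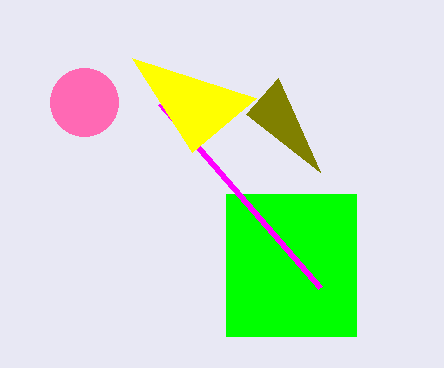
x0_1 = 278; y0_1 = 78; x0_2 = 226; y0_2 = 194; x1_2 = 356; y1_2 = 336; cx_3 = 84; cy_3 = 102; r_3 = 34; x0_4 = 320; y0_4 = 288; x0_5 = 132; y0_5 = 58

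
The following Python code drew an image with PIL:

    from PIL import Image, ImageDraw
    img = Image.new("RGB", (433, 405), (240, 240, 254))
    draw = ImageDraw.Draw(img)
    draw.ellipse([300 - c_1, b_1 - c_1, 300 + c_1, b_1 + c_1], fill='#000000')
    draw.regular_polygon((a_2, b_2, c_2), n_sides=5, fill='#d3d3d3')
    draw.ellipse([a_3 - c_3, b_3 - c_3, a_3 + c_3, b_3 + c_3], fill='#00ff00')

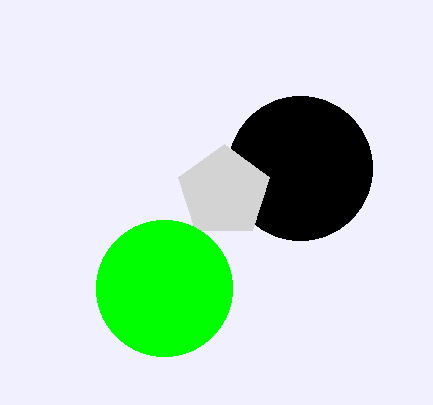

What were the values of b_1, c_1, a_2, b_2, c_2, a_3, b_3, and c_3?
b_1 = 168, c_1 = 72, a_2 = 224, b_2 = 192, c_2 = 48, a_3 = 164, b_3 = 288, c_3 = 68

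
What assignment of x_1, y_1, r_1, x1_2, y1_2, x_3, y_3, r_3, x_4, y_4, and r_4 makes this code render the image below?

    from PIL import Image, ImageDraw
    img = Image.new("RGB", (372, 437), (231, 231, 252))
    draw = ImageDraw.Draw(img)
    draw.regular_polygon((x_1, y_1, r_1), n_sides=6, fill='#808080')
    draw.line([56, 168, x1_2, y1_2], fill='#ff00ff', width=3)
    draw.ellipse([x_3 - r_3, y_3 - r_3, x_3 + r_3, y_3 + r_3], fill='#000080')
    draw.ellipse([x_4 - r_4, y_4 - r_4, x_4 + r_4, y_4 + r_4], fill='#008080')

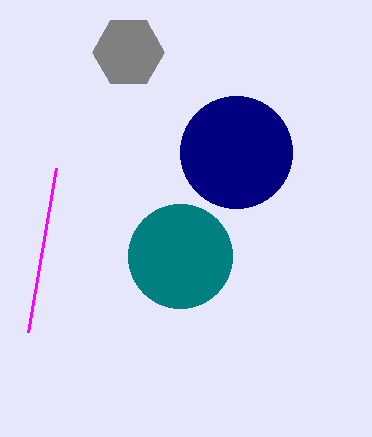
x_1 = 128
y_1 = 52
r_1 = 36
x1_2 = 28
y1_2 = 332
x_3 = 236
y_3 = 152
r_3 = 56
x_4 = 180
y_4 = 256
r_4 = 52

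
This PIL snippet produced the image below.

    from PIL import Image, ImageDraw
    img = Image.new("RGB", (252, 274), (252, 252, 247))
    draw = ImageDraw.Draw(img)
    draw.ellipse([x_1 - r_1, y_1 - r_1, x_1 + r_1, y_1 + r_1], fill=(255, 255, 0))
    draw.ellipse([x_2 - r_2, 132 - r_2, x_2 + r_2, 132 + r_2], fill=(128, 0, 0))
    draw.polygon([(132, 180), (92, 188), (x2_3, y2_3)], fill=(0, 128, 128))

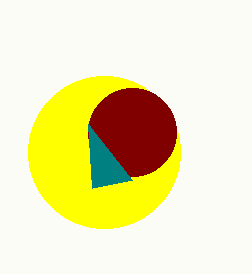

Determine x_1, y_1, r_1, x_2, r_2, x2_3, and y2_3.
x_1 = 104, y_1 = 152, r_1 = 76, x_2 = 132, r_2 = 44, x2_3 = 88, y2_3 = 124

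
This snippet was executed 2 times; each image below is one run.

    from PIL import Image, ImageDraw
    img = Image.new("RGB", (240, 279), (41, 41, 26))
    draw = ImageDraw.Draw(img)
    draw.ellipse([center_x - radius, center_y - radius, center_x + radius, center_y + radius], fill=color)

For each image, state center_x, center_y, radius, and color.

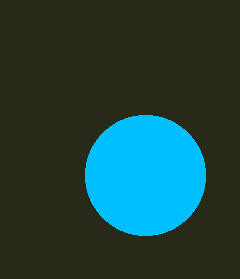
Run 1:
center_x = 145, center_y = 175, radius = 60, color = 'deepskyblue'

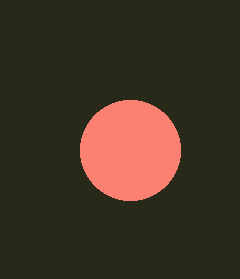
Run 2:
center_x = 130, center_y = 150, radius = 50, color = 'salmon'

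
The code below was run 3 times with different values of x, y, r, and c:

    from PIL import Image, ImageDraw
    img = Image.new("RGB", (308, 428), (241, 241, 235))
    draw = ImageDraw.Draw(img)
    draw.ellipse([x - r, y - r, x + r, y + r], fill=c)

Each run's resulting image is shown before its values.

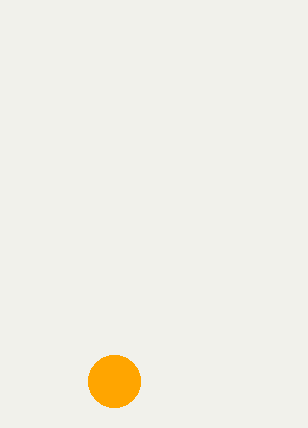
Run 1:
x = 114; y = 381; r = 26; c = 'orange'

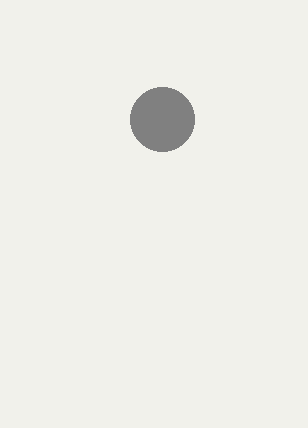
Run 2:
x = 162, y = 119, r = 32, c = 'gray'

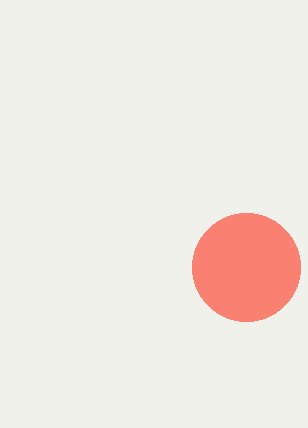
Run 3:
x = 246
y = 267
r = 54
c = 'salmon'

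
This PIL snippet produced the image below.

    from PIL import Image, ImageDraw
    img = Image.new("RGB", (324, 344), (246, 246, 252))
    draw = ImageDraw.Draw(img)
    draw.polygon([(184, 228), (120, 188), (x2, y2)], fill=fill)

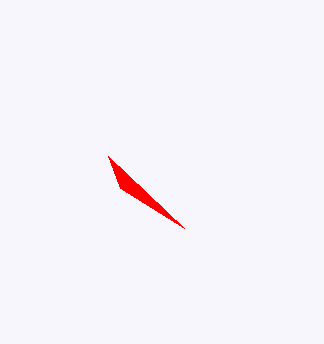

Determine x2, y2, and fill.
x2 = 108
y2 = 156
fill = 'red'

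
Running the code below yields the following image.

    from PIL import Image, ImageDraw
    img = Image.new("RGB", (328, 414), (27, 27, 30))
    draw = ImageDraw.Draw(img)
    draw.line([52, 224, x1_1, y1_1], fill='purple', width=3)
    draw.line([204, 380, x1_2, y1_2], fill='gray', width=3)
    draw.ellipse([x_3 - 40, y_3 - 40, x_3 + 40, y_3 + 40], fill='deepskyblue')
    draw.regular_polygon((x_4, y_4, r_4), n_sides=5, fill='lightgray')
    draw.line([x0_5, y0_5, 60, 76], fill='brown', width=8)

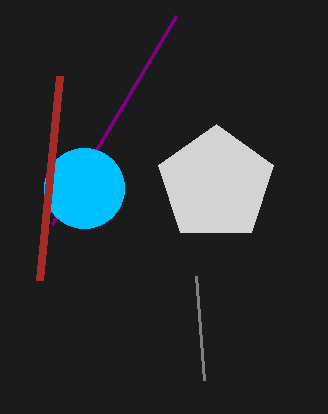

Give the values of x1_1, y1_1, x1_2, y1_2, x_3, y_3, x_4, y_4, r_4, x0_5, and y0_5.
x1_1 = 176; y1_1 = 16; x1_2 = 196; y1_2 = 276; x_3 = 84; y_3 = 188; x_4 = 216; y_4 = 184; r_4 = 60; x0_5 = 40; y0_5 = 280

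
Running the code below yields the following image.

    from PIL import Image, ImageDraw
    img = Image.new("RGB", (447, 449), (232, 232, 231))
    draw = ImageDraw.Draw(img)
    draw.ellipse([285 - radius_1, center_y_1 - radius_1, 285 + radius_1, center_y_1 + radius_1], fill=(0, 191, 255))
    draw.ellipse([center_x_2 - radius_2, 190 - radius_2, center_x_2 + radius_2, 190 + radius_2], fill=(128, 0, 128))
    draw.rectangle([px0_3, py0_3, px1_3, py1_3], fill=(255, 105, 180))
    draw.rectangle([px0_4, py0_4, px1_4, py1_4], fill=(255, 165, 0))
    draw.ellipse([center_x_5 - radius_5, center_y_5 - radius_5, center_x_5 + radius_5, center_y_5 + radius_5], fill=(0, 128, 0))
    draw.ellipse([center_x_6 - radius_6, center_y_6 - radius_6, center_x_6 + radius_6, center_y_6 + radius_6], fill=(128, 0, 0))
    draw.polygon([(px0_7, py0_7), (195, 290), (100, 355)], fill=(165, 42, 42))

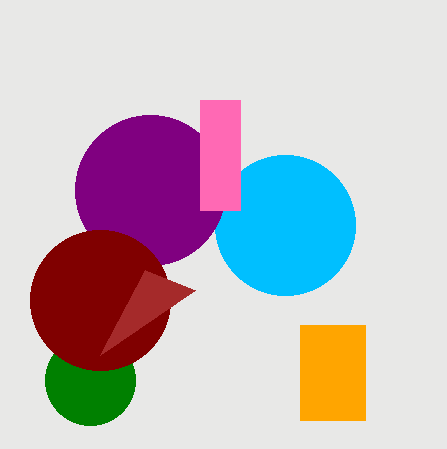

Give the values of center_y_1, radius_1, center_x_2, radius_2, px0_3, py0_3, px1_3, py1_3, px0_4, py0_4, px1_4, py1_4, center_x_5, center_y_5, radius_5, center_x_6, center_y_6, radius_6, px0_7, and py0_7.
center_y_1 = 225; radius_1 = 70; center_x_2 = 150; radius_2 = 75; px0_3 = 200; py0_3 = 100; px1_3 = 240; py1_3 = 210; px0_4 = 300; py0_4 = 325; px1_4 = 365; py1_4 = 420; center_x_5 = 90; center_y_5 = 380; radius_5 = 45; center_x_6 = 100; center_y_6 = 300; radius_6 = 70; px0_7 = 145; py0_7 = 270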